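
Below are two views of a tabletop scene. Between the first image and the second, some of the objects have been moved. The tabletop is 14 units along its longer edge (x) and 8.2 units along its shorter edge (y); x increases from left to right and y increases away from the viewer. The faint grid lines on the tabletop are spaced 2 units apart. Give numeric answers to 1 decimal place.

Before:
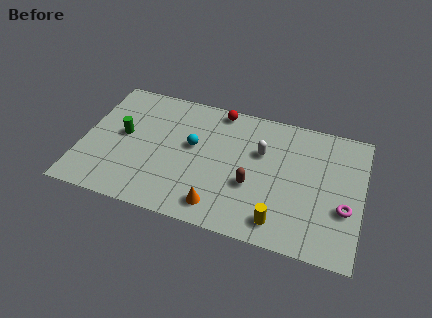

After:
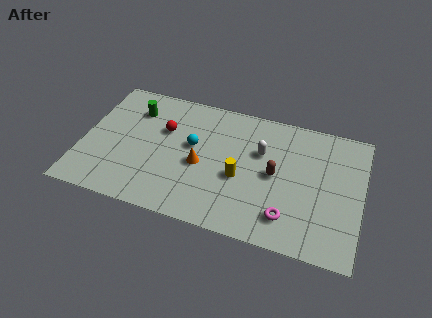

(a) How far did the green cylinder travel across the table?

1.8

From (2.0, 4.4) to (2.4, 6.2), the green cylinder covered √(0.4² + 1.8²) ≈ 1.8 units.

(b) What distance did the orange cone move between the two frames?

2.5

The orange cone was near (7.1, 1.3) before and (6.0, 3.6) after, so it travelled √(1.1² + 2.3²) ≈ 2.5 units.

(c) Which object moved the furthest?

the red sphere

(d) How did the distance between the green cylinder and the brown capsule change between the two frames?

+0.9

Before: roughly 6.7 units apart; after: 7.6. That's 0.9 units further apart.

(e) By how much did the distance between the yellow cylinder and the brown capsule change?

-0.5

Before: roughly 2.3 units apart; after: 1.8. That's 0.5 units closer together.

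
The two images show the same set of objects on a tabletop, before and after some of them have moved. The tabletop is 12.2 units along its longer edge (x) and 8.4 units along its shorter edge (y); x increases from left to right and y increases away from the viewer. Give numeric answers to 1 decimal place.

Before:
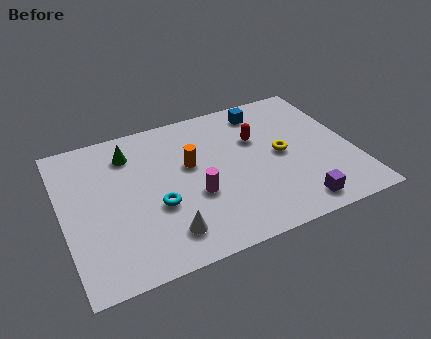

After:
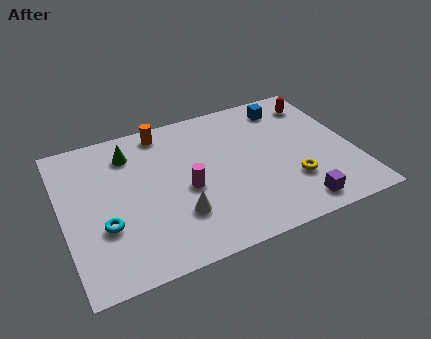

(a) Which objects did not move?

the purple cube and the green cone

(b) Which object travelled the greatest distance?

the red capsule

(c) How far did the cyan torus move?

2.2

The cyan torus was near (3.8, 3.2) before and (1.6, 2.9) after, so it travelled √(2.2² + 0.3²) ≈ 2.2 units.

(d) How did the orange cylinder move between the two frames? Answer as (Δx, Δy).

(-0.9, 2.4)

The orange cylinder was at about (5.4, 5.0) and moved to about (4.5, 7.4).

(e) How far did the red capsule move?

3.1

From (8.3, 5.5) to (11.1, 6.8), the red capsule covered √(2.8² + 1.3²) ≈ 3.1 units.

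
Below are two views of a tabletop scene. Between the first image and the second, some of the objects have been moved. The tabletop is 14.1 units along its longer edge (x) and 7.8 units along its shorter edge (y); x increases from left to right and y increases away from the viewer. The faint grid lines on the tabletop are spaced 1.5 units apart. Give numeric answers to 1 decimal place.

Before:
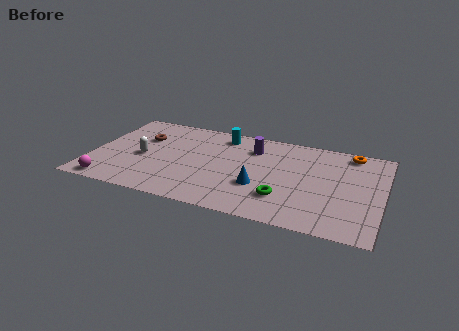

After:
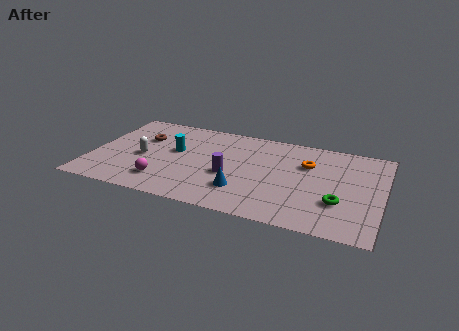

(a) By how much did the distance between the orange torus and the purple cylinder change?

-0.6

The distance was about 4.8 in the first image and 4.2 in the second, so they moved 0.6 units closer together.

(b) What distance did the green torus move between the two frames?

2.6

The green torus moved from about (9.5, 2.1) to (12.1, 2.5), a distance of √(2.6² + 0.4²) ≈ 2.6.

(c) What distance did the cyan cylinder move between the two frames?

3.0

The cyan cylinder moved from about (6.1, 6.6) to (4.0, 4.5), a distance of √(2.1² + 2.1²) ≈ 3.0.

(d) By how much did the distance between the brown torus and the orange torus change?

-2.1

They were about 10.2 units apart before and 8.1 after — 2.1 units closer together.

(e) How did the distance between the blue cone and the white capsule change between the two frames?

-0.7

They were about 5.9 units apart before and 5.2 after — 0.7 units closer together.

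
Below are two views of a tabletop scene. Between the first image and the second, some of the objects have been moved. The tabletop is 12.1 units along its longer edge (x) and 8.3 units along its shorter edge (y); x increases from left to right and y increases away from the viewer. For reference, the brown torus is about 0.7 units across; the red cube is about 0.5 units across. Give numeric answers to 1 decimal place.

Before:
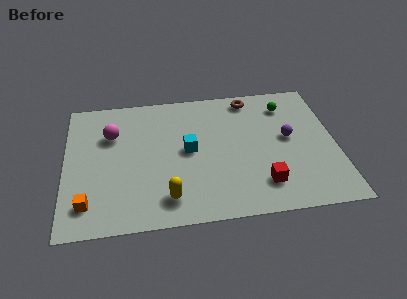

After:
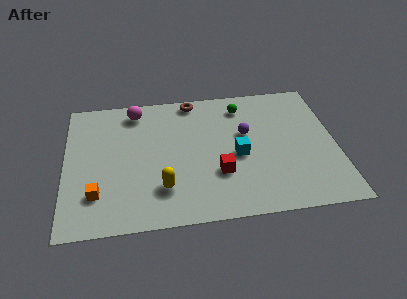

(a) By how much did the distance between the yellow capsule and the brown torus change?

-1.4

Before: roughly 7.0 units apart; after: 5.6. That's 1.4 units closer together.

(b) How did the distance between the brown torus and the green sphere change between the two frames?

+0.6

They were about 1.7 units apart before and 2.3 after — 0.6 units further apart.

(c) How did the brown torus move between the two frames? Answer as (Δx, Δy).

(-2.6, 0.2)

The brown torus started near (8.4, 7.3) and ended near (5.8, 7.5).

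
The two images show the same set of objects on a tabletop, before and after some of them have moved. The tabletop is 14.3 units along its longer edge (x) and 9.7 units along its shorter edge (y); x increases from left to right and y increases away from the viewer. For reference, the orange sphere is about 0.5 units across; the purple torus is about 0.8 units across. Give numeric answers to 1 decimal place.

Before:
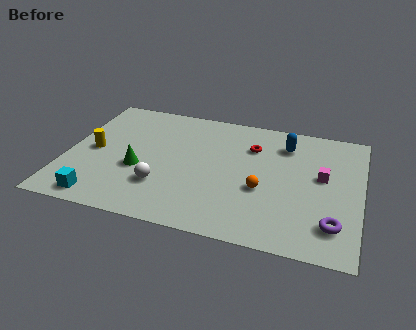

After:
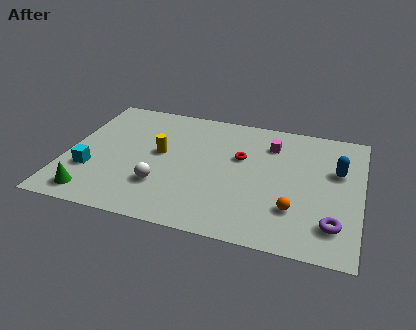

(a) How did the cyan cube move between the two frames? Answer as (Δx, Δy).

(-0.7, 2.0)

The cyan cube started near (2.0, 1.1) and ended near (1.3, 3.1).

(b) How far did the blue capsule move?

3.0

The blue capsule moved from about (10.5, 7.6) to (13.1, 6.1), a distance of √(2.6² + 1.5²) ≈ 3.0.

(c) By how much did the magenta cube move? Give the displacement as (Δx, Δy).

(-2.6, 1.9)

From the two frames, the magenta cube sits at roughly (12.4, 5.5) before and (9.8, 7.4) after.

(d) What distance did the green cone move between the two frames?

3.2

From (3.6, 3.8) to (1.6, 1.3), the green cone covered √(2.0² + 2.5²) ≈ 3.2 units.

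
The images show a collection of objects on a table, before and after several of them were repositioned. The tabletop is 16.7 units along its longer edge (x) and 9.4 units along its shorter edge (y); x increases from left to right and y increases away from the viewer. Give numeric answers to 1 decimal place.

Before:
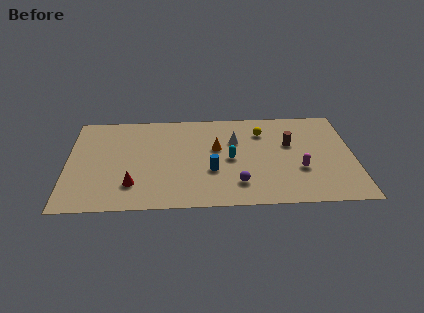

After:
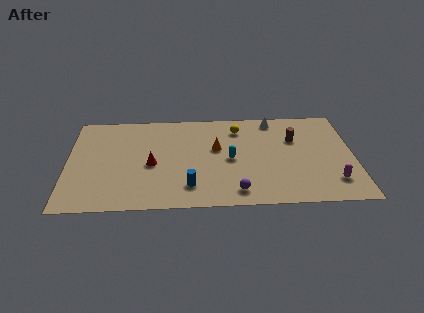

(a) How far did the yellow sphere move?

1.5

The yellow sphere moved from about (11.4, 7.1) to (10.0, 7.5), a distance of √(1.4² + 0.4²) ≈ 1.5.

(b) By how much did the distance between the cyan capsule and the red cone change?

-1.5

The distance was about 6.1 in the first image and 4.6 in the second, so they moved 1.5 units closer together.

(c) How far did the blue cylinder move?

1.9

The blue cylinder was near (8.4, 3.4) before and (7.1, 2.0) after, so it travelled √(1.3² + 1.4²) ≈ 1.9 units.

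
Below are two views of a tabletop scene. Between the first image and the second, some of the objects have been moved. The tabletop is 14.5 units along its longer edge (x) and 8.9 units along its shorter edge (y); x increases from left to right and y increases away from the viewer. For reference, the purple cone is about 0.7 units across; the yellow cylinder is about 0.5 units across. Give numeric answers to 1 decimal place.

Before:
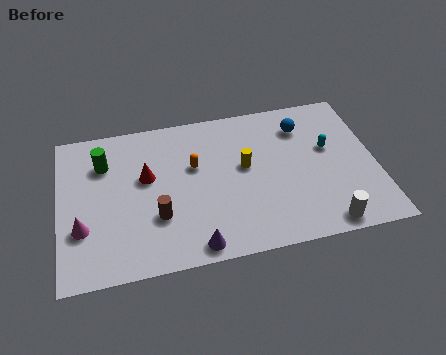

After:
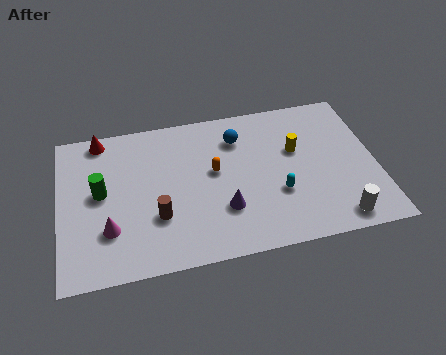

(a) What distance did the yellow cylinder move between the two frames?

2.5

The yellow cylinder moved from about (8.5, 5.0) to (10.9, 5.5), a distance of √(2.4² + 0.5²) ≈ 2.5.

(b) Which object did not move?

the brown cylinder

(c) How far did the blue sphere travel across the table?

3.0

The blue sphere was near (11.3, 6.9) before and (8.3, 6.8) after, so it travelled √(3.0² + 0.1²) ≈ 3.0 units.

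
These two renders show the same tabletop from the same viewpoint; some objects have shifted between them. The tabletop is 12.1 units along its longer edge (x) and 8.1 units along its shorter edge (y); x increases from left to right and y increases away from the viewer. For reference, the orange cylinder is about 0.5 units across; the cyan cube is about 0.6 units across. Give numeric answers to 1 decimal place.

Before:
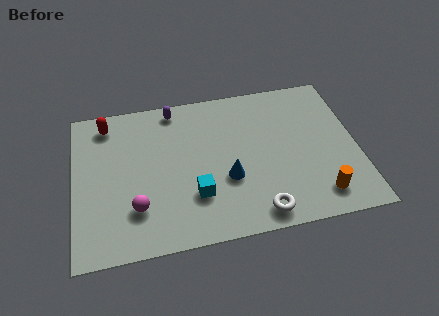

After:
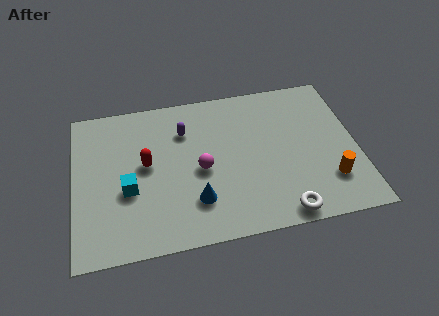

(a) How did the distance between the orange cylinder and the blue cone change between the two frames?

+1.6

They were about 4.1 units apart before and 5.7 after — 1.6 units further apart.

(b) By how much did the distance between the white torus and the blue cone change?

+1.5

Before: roughly 2.3 units apart; after: 3.8. That's 1.5 units further apart.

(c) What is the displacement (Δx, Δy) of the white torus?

(1.0, -0.2)

The white torus started near (7.7, 1.0) and ended near (8.7, 0.8).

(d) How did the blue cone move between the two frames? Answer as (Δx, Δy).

(-1.4, -0.9)

The blue cone started near (6.5, 3.0) and ended near (5.1, 2.1).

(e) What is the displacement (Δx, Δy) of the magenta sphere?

(2.8, 1.5)

The magenta sphere started near (2.6, 2.2) and ended near (5.4, 3.7).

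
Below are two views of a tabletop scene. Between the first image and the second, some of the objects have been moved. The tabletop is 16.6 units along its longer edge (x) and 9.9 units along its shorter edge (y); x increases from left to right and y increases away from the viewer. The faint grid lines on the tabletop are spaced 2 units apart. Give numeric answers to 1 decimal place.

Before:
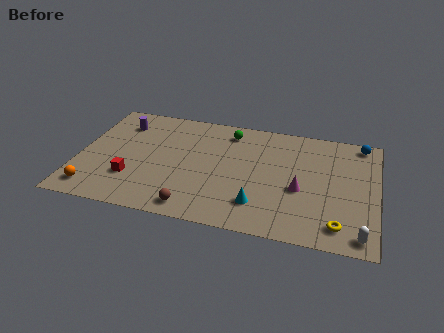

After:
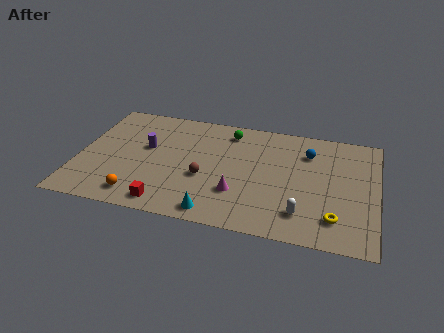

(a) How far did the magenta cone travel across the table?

3.6

The magenta cone was near (12.4, 4.1) before and (9.0, 3.0) after, so it travelled √(3.4² + 1.1²) ≈ 3.6 units.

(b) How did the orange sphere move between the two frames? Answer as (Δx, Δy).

(2.5, 0.0)

The orange sphere started near (1.1, 1.5) and ended near (3.6, 1.5).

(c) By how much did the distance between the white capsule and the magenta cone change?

-0.8

The distance was about 4.5 in the first image and 3.7 in the second, so they moved 0.8 units closer together.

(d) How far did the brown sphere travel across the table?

2.7

The brown sphere was near (6.7, 1.2) before and (7.1, 3.9) after, so it travelled √(0.4² + 2.7²) ≈ 2.7 units.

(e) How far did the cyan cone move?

2.6

The cyan cone moved from about (10.2, 2.3) to (7.9, 1.1), a distance of √(2.3² + 1.2²) ≈ 2.6.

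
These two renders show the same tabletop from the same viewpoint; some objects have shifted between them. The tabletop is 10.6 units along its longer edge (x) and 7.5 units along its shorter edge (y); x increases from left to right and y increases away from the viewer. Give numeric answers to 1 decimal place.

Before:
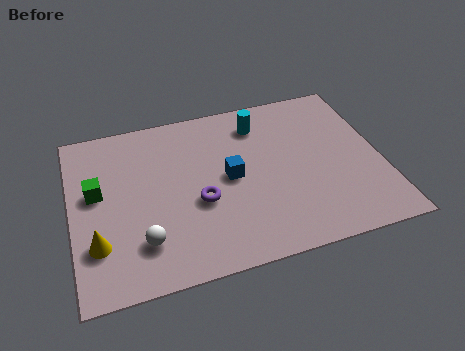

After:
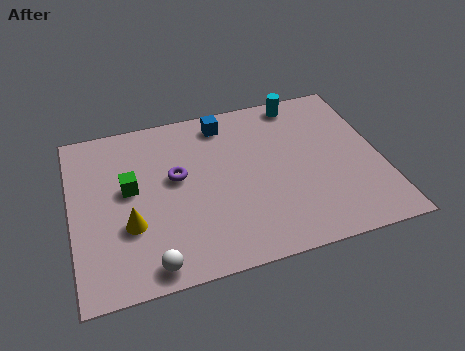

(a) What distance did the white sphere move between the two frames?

1.0

The white sphere moved from about (2.3, 1.8) to (2.5, 0.8), a distance of √(0.2² + 1.0²) ≈ 1.0.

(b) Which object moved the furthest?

the blue cube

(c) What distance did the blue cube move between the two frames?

2.6

The blue cube was near (5.4, 3.8) before and (5.4, 6.4) after, so it travelled √(0.0² + 2.6²) ≈ 2.6 units.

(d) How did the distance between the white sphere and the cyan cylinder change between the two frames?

+2.1

The distance was about 6.0 in the first image and 8.1 in the second, so they moved 2.1 units further apart.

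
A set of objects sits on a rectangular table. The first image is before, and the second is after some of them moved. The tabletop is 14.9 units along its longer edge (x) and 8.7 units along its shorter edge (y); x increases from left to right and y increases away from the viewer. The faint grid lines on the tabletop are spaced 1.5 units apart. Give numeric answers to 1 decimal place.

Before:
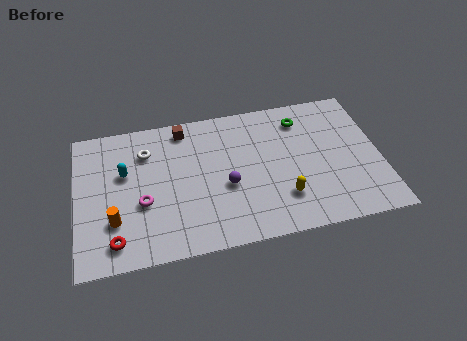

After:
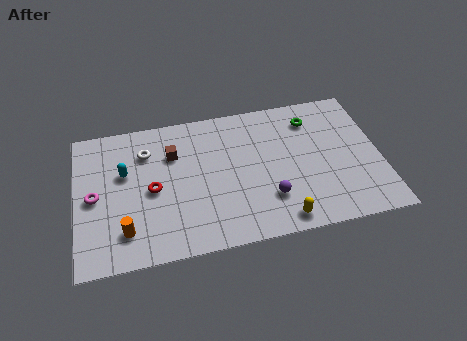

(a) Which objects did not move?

the cyan capsule and the white torus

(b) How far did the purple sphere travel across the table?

2.3

The purple sphere was near (7.3, 3.6) before and (9.3, 2.4) after, so it travelled √(2.0² + 1.2²) ≈ 2.3 units.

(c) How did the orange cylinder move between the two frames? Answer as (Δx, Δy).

(0.5, -0.7)

The orange cylinder started near (1.8, 2.6) and ended near (2.3, 1.9).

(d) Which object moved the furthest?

the red torus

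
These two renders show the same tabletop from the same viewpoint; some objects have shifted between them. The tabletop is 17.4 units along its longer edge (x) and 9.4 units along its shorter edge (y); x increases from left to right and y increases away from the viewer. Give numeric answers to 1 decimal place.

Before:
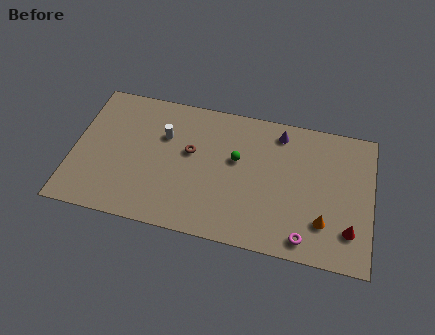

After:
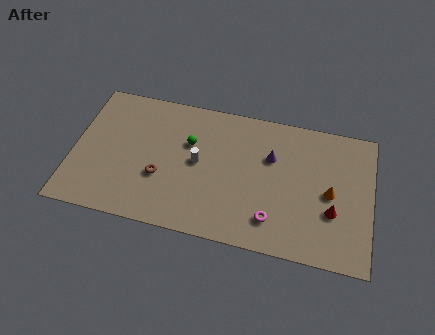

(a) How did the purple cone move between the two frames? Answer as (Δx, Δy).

(-0.4, -1.8)

The purple cone was at about (11.9, 8.0) and moved to about (11.5, 6.2).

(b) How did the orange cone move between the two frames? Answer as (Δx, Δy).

(0.3, 2.0)

The orange cone started near (14.7, 2.5) and ended near (15.0, 4.5).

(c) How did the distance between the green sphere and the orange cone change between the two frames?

+2.4

The distance was about 6.1 in the first image and 8.5 in the second, so they moved 2.4 units further apart.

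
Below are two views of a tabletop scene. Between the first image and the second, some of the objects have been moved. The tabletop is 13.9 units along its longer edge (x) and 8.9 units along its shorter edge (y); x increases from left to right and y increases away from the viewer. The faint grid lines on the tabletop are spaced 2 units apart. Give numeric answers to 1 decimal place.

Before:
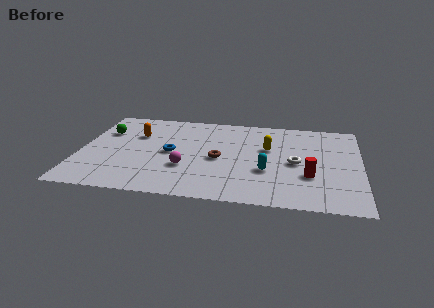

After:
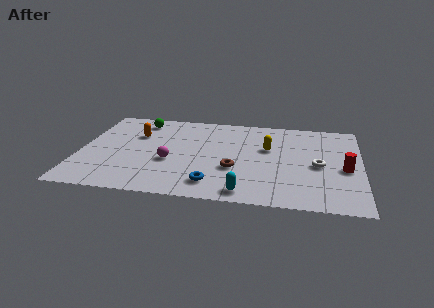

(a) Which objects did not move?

the yellow capsule and the orange capsule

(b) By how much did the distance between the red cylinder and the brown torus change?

+0.8

The distance was about 4.6 in the first image and 5.4 in the second, so they moved 0.8 units further apart.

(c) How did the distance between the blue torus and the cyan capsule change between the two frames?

-3.2

The distance was about 4.9 in the first image and 1.7 in the second, so they moved 3.2 units closer together.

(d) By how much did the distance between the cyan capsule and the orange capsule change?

+0.3

The distance was about 7.2 in the first image and 7.5 in the second, so they moved 0.3 units further apart.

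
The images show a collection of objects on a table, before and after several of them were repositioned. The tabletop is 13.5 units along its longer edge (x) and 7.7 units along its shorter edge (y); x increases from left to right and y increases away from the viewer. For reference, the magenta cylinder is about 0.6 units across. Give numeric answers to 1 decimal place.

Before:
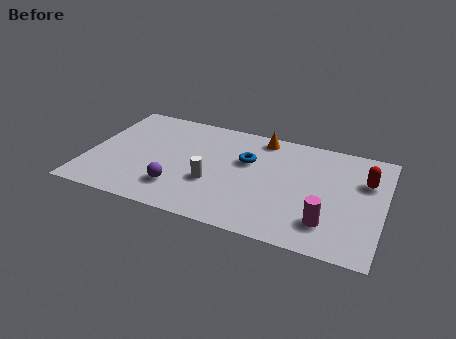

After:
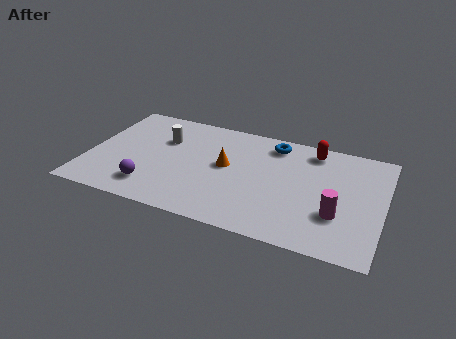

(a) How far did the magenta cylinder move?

0.8

The magenta cylinder was near (11.1, 1.8) before and (11.5, 2.5) after, so it travelled √(0.4² + 0.7²) ≈ 0.8 units.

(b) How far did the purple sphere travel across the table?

1.2

The purple sphere moved from about (4.3, 1.9) to (3.1, 1.6), a distance of √(1.2² + 0.3²) ≈ 1.2.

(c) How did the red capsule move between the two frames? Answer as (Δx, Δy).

(-2.5, 1.4)

From the two frames, the red capsule sits at roughly (12.6, 5.2) before and (10.1, 6.6) after.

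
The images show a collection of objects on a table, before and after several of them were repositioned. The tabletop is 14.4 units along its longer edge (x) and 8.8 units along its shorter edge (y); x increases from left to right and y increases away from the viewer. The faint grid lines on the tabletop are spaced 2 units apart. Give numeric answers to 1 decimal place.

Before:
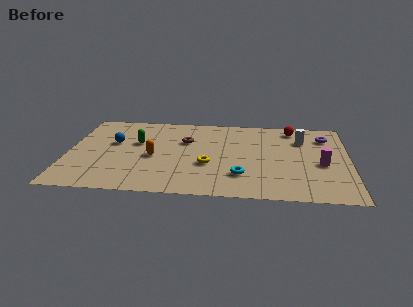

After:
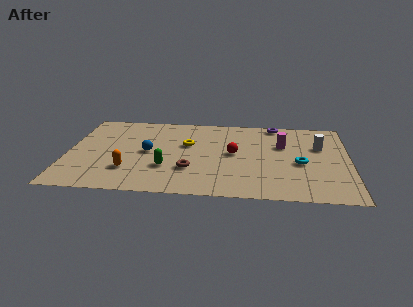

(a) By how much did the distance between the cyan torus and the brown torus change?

+1.2

They were about 4.5 units apart before and 5.7 after — 1.2 units further apart.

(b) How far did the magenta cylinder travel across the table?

2.8

From (13.0, 3.8) to (11.0, 5.7), the magenta cylinder covered √(2.0² + 1.9²) ≈ 2.8 units.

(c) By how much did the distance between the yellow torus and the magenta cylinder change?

-0.9

They were about 5.8 units apart before and 4.9 after — 0.9 units closer together.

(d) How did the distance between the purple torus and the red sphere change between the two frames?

+2.1

The distance was about 1.9 in the first image and 4.0 in the second, so they moved 2.1 units further apart.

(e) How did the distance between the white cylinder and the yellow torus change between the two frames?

+1.1

Before: roughly 5.7 units apart; after: 6.8. That's 1.1 units further apart.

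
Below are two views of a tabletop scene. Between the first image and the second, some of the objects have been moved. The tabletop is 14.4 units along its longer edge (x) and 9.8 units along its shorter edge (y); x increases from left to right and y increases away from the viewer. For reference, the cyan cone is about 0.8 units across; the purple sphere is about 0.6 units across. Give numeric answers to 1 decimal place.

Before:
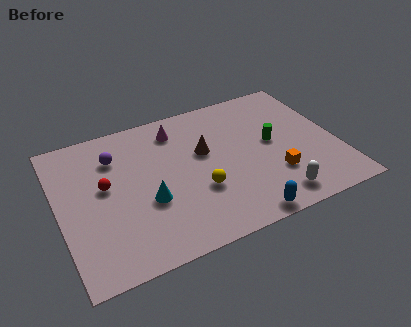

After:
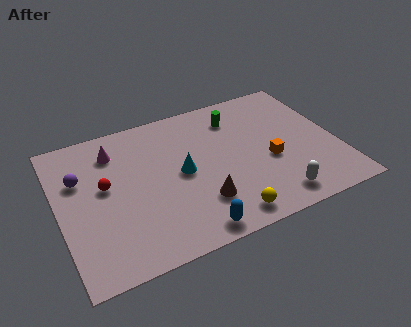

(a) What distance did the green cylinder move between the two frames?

3.0

From (11.1, 5.2) to (9.5, 7.7), the green cylinder covered √(1.6² + 2.5²) ≈ 3.0 units.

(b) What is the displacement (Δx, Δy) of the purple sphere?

(-1.9, -0.8)

From the two frames, the purple sphere sits at roughly (3.1, 7.3) before and (1.2, 6.5) after.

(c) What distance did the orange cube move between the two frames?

1.1

The orange cube was near (10.9, 2.9) before and (10.8, 4.0) after, so it travelled √(0.1² + 1.1²) ≈ 1.1 units.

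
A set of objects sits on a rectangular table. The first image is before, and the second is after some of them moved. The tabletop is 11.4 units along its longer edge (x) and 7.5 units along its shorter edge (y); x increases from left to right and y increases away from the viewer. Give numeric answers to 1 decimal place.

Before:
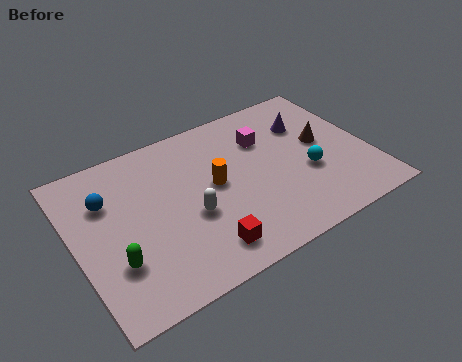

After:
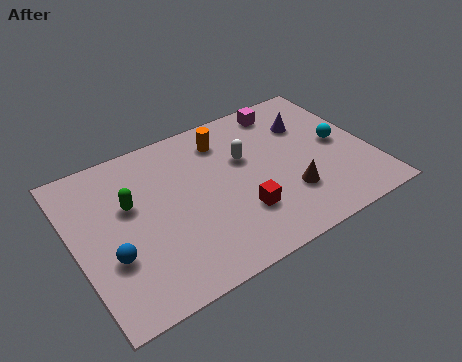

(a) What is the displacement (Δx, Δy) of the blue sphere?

(-0.2, -2.6)

The blue sphere started near (1.4, 5.2) and ended near (1.2, 2.6).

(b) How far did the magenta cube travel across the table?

1.6

From (7.6, 5.3) to (8.6, 6.5), the magenta cube covered √(1.0² + 1.2²) ≈ 1.6 units.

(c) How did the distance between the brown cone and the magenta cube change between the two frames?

+1.9

They were about 2.4 units apart before and 4.3 after — 1.9 units further apart.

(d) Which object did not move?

the purple cone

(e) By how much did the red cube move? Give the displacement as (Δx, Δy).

(1.6, 0.9)

The red cube was at about (4.5, 1.3) and moved to about (6.1, 2.2).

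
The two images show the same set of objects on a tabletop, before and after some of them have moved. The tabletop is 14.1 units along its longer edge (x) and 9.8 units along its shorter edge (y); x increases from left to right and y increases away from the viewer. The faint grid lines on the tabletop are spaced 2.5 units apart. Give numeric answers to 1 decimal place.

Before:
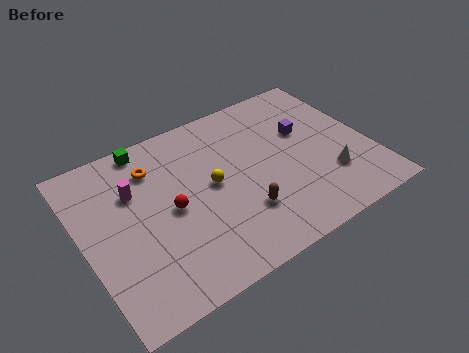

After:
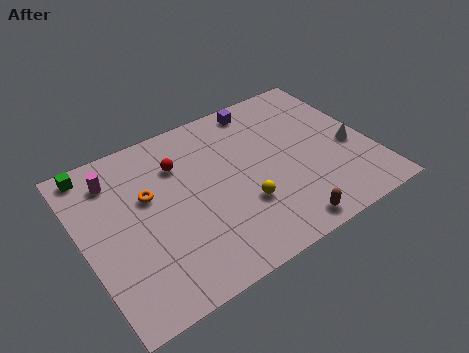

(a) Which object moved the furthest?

the purple cube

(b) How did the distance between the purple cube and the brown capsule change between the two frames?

+2.7

They were about 5.0 units apart before and 7.7 after — 2.7 units further apart.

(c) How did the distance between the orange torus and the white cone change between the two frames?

+0.7

The distance was about 9.3 in the first image and 10.0 in the second, so they moved 0.7 units further apart.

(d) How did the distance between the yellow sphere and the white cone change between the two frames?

-0.3

The distance was about 6.0 in the first image and 5.7 in the second, so they moved 0.3 units closer together.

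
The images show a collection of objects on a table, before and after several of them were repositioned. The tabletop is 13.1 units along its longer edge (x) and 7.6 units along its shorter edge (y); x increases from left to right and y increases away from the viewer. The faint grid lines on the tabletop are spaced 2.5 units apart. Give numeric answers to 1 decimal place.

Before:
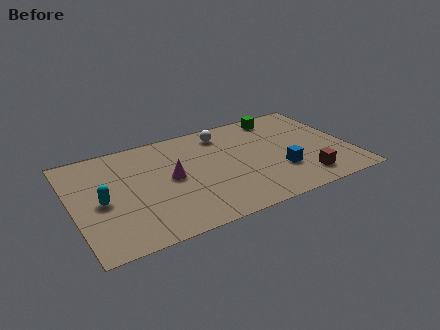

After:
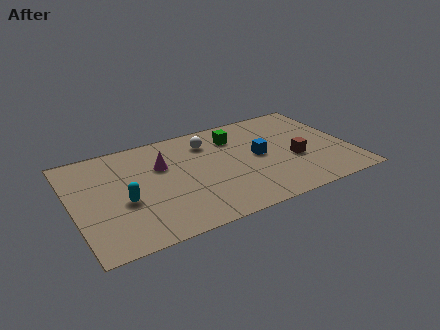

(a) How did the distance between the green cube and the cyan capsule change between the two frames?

-3.2

Before: roughly 9.4 units apart; after: 6.2. That's 3.2 units closer together.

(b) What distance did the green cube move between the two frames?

2.4

From (10.2, 6.6) to (7.9, 5.8), the green cube covered √(2.3² + 0.8²) ≈ 2.4 units.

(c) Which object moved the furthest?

the green cube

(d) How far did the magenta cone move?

1.1

The magenta cone was near (4.6, 3.9) before and (4.3, 5.0) after, so it travelled √(0.3² + 1.1²) ≈ 1.1 units.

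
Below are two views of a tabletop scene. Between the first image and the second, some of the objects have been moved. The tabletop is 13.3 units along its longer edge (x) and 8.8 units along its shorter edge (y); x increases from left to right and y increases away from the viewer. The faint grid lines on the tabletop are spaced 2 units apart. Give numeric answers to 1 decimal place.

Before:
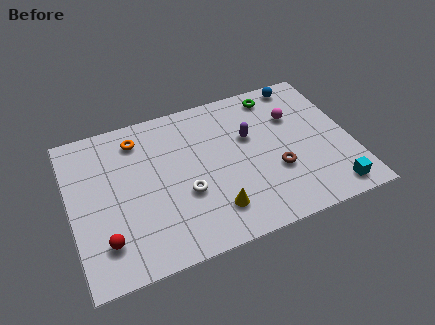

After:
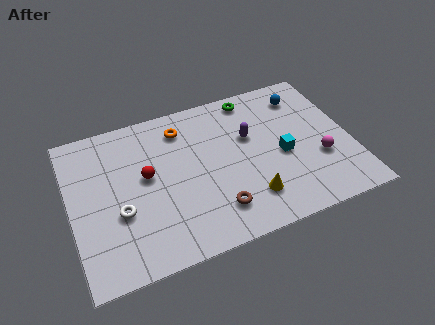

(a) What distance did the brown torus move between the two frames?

3.2

From (9.6, 3.1) to (6.6, 1.9), the brown torus covered √(3.0² + 1.2²) ≈ 3.2 units.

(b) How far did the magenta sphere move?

3.0

The magenta sphere was near (10.8, 6.0) before and (11.7, 3.1) after, so it travelled √(0.9² + 2.9²) ≈ 3.0 units.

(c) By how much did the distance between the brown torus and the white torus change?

+0.3

Before: roughly 4.3 units apart; after: 4.6. That's 0.3 units further apart.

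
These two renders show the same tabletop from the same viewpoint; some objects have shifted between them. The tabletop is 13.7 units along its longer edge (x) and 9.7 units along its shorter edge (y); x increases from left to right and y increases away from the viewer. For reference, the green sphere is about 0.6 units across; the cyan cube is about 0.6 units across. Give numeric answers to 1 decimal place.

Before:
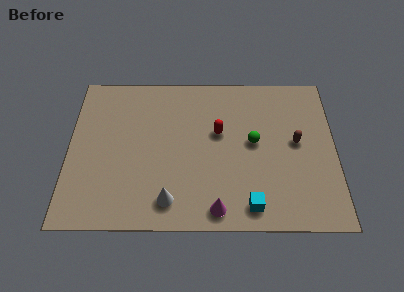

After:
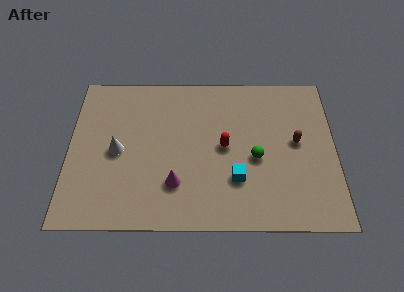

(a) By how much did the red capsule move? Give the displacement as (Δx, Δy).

(0.3, -0.9)

The red capsule was at about (7.7, 5.8) and moved to about (8.0, 4.9).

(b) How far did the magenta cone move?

2.6

The magenta cone moved from about (7.6, 1.1) to (5.5, 2.6), a distance of √(2.1² + 1.5²) ≈ 2.6.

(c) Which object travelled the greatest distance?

the white cone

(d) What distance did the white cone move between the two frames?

4.0

From (5.2, 1.6) to (2.5, 4.6), the white cone covered √(2.7² + 3.0²) ≈ 4.0 units.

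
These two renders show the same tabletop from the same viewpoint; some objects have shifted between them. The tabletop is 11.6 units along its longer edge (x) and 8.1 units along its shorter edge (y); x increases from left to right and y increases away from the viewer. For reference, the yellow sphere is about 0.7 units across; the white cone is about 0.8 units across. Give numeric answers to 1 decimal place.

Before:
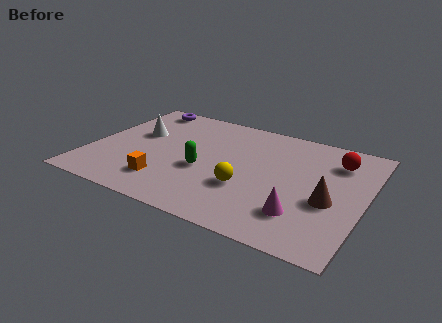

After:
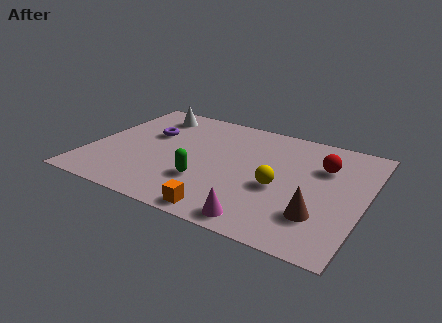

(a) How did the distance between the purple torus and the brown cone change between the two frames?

-1.3

They were about 9.4 units apart before and 8.1 after — 1.3 units closer together.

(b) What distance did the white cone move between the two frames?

1.8

The white cone was near (1.8, 4.9) before and (2.1, 6.7) after, so it travelled √(0.3² + 1.8²) ≈ 1.8 units.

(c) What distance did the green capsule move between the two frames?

0.8

The green capsule moved from about (4.9, 3.3) to (5.1, 2.5), a distance of √(0.2² + 0.8²) ≈ 0.8.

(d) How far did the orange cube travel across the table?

2.9

From (3.5, 1.8) to (6.2, 0.8), the orange cube covered √(2.7² + 1.0²) ≈ 2.9 units.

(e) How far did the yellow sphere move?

1.4

The yellow sphere moved from about (6.8, 2.8) to (8.1, 3.4), a distance of √(1.3² + 0.6²) ≈ 1.4.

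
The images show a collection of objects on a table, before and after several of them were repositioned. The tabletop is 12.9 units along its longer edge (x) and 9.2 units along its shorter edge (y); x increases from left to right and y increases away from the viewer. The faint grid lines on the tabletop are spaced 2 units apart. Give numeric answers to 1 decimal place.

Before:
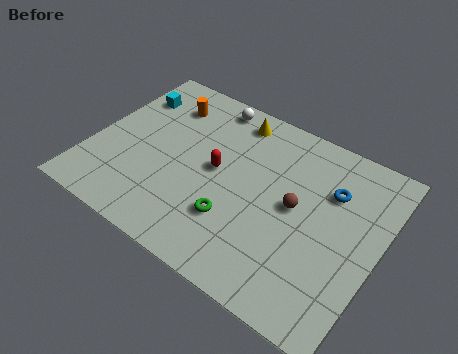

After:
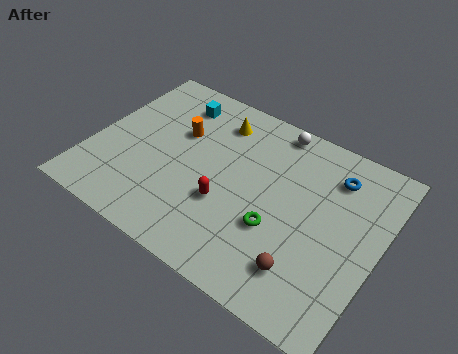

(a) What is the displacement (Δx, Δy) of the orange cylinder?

(0.9, -1.3)

The orange cylinder started near (2.7, 7.2) and ended near (3.6, 5.9).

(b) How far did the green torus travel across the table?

1.9

The green torus moved from about (6.8, 2.7) to (8.6, 3.3), a distance of √(1.8² + 0.6²) ≈ 1.9.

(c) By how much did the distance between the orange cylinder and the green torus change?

-0.5

They were about 6.1 units apart before and 5.6 after — 0.5 units closer together.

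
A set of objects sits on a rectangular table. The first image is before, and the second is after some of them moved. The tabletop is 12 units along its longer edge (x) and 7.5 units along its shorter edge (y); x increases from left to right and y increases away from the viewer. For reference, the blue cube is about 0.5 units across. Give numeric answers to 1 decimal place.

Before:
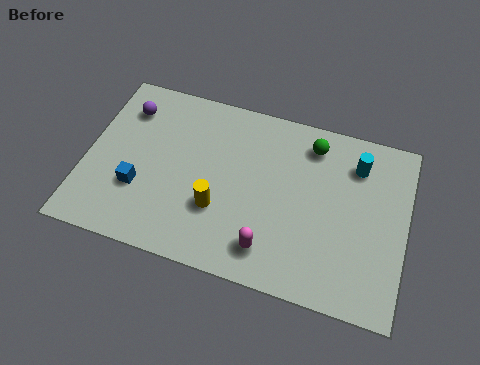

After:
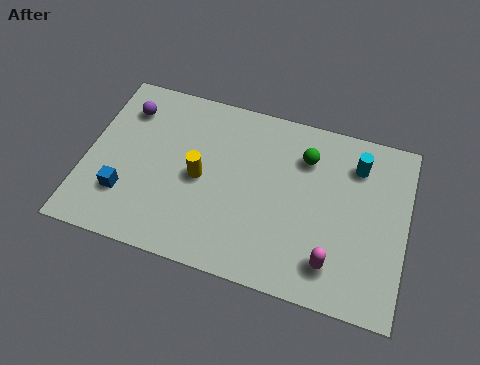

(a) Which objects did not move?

the purple sphere and the cyan cylinder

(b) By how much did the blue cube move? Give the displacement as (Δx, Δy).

(-0.5, -0.4)

The blue cube started near (2.1, 2.5) and ended near (1.6, 2.1).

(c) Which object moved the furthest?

the magenta capsule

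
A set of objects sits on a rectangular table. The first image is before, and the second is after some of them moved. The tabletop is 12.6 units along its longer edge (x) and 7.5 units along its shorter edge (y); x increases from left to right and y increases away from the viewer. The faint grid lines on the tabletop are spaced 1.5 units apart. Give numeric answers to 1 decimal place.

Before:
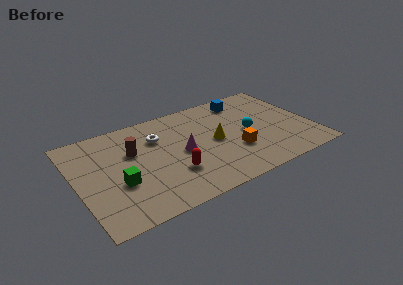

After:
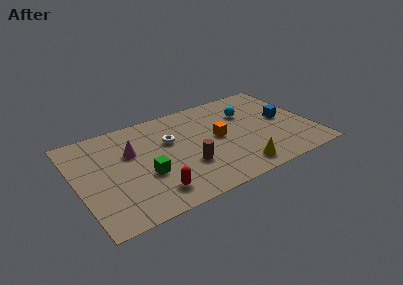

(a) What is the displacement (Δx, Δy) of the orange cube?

(-0.7, 1.4)

From the two frames, the orange cube sits at roughly (8.3, 2.5) before and (7.6, 3.9) after.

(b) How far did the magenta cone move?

2.9

The magenta cone was near (5.6, 3.6) before and (3.0, 4.8) after, so it travelled √(2.6² + 1.2²) ≈ 2.9 units.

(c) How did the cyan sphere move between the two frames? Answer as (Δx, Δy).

(0.2, 1.6)

From the two frames, the cyan sphere sits at roughly (9.2, 3.6) before and (9.4, 5.2) after.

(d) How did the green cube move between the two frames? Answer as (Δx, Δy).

(1.4, 0.0)

The green cube was at about (2.1, 2.8) and moved to about (3.5, 2.8).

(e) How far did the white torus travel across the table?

0.8

The white torus moved from about (4.5, 5.3) to (5.1, 4.8), a distance of √(0.6² + 0.5²) ≈ 0.8.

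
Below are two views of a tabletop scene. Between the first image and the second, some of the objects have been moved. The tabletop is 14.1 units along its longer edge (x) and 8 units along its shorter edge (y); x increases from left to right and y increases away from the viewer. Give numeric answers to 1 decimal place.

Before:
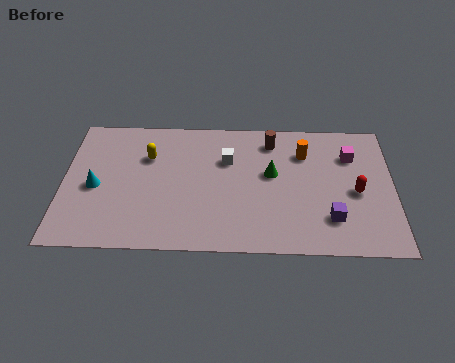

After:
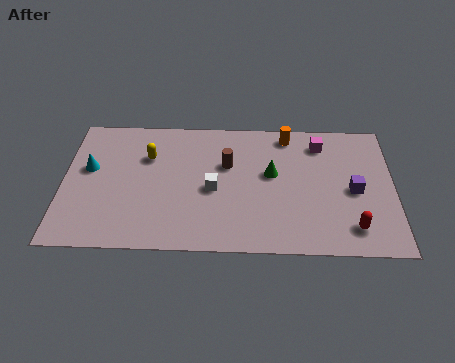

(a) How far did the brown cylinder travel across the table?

2.4

The brown cylinder was near (8.9, 6.6) before and (7.0, 5.1) after, so it travelled √(1.9² + 1.5²) ≈ 2.4 units.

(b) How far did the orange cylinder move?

1.3

The orange cylinder was near (10.3, 5.9) before and (9.6, 7.0) after, so it travelled √(0.7² + 1.1²) ≈ 1.3 units.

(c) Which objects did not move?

the yellow capsule and the green cone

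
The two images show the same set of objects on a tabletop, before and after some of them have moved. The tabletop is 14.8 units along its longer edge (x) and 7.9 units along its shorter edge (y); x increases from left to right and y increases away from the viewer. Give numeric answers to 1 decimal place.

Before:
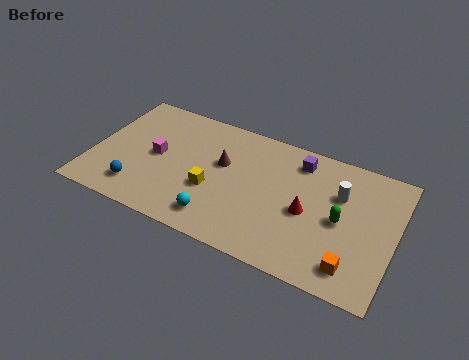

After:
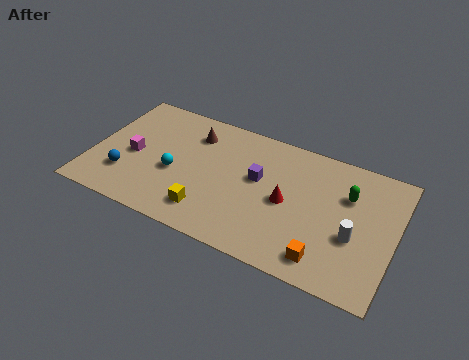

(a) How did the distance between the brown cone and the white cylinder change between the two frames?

+3.0

They were about 5.7 units apart before and 8.7 after — 3.0 units further apart.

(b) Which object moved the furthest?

the cyan sphere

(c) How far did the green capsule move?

1.6

The green capsule was near (12.2, 3.8) before and (12.4, 5.4) after, so it travelled √(0.2² + 1.6²) ≈ 1.6 units.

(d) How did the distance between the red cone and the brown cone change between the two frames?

+0.9

They were about 4.5 units apart before and 5.4 after — 0.9 units further apart.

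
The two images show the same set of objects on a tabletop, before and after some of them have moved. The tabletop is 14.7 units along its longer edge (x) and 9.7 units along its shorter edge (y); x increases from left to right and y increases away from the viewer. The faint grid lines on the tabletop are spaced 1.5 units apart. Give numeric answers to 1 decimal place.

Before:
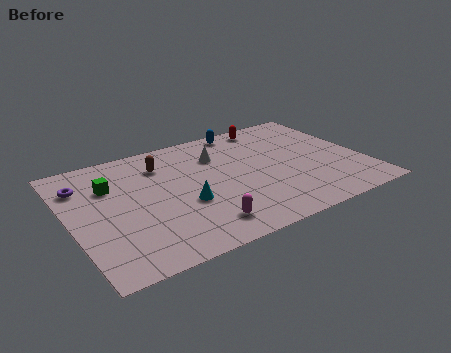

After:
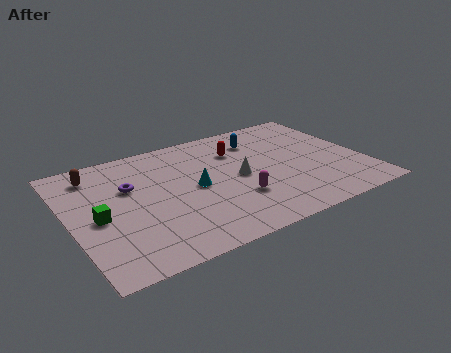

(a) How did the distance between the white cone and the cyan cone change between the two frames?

-1.8

They were about 4.0 units apart before and 2.2 after — 1.8 units closer together.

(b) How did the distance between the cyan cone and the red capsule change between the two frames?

-3.8

The distance was about 7.1 in the first image and 3.3 in the second, so they moved 3.8 units closer together.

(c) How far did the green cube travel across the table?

2.5

The green cube moved from about (2.2, 6.7) to (1.3, 4.4), a distance of √(0.9² + 2.3²) ≈ 2.5.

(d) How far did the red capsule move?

2.6

The red capsule moved from about (10.7, 8.6) to (8.7, 7.0), a distance of √(2.0² + 1.6²) ≈ 2.6.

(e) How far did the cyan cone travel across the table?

1.3

The cyan cone was near (5.5, 3.7) before and (6.2, 4.8) after, so it travelled √(0.7² + 1.1²) ≈ 1.3 units.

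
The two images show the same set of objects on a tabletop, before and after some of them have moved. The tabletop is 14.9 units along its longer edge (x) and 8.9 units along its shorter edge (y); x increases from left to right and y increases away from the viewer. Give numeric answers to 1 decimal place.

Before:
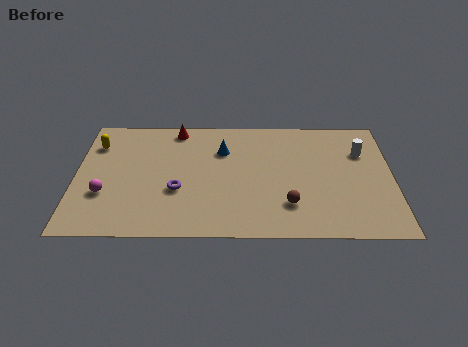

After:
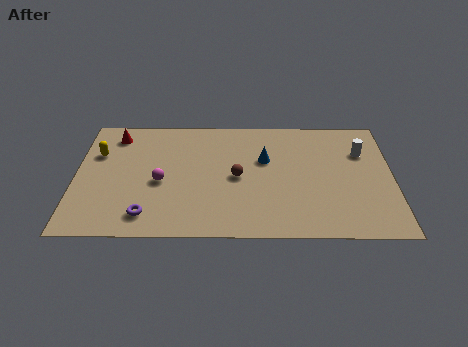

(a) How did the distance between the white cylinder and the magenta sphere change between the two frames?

-2.7

They were about 12.5 units apart before and 9.8 after — 2.7 units closer together.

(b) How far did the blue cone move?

2.1

The blue cone was near (6.9, 6.3) before and (8.9, 5.6) after, so it travelled √(2.0² + 0.7²) ≈ 2.1 units.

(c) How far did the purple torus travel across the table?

2.3

The purple torus was near (4.8, 3.3) before and (3.4, 1.5) after, so it travelled √(1.4² + 1.8²) ≈ 2.3 units.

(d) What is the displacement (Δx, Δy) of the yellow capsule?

(0.1, -0.7)

The yellow capsule started near (0.9, 6.7) and ended near (1.0, 6.0).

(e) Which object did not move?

the white cylinder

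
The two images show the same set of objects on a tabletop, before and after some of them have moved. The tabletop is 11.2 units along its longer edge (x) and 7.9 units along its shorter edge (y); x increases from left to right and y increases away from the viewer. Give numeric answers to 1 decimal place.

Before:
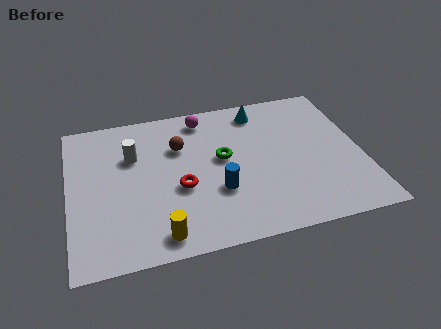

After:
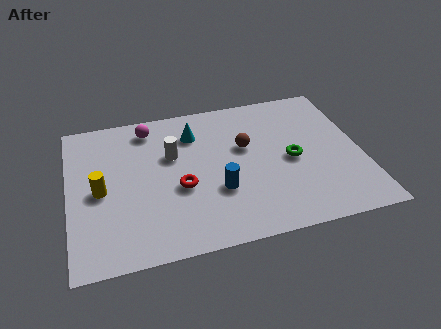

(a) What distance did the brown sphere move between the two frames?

2.6

From (4.3, 5.4) to (6.8, 4.8), the brown sphere covered √(2.5² + 0.6²) ≈ 2.6 units.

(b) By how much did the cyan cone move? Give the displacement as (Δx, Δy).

(-2.6, -0.7)

From the two frames, the cyan cone sits at roughly (7.5, 6.7) before and (4.9, 6.0) after.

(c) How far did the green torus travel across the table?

2.7

The green torus was near (5.9, 4.4) before and (8.5, 3.7) after, so it travelled √(2.6² + 0.7²) ≈ 2.7 units.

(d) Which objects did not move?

the blue cylinder and the red torus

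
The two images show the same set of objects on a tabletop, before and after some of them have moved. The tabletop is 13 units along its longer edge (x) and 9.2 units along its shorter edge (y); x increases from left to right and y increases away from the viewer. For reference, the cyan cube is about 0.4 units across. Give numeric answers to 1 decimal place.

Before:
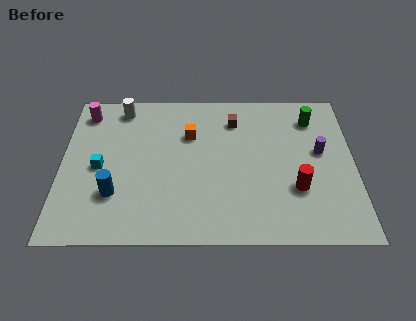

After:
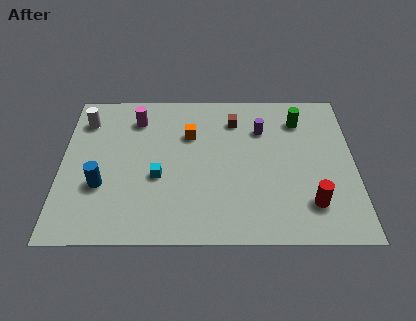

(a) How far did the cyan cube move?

2.7

From (1.7, 4.3) to (4.3, 3.7), the cyan cube covered √(2.6² + 0.6²) ≈ 2.7 units.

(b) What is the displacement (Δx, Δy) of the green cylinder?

(-0.6, -0.1)

The green cylinder was at about (11.2, 7.3) and moved to about (10.6, 7.2).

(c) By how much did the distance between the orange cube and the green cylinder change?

-0.6

The distance was about 5.6 in the first image and 5.0 in the second, so they moved 0.6 units closer together.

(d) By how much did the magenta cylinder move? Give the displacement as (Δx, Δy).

(2.3, -0.4)

From the two frames, the magenta cylinder sits at roughly (1.0, 7.7) before and (3.3, 7.3) after.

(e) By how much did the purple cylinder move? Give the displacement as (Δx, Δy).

(-2.6, 1.4)

From the two frames, the purple cylinder sits at roughly (11.5, 5.2) before and (8.9, 6.6) after.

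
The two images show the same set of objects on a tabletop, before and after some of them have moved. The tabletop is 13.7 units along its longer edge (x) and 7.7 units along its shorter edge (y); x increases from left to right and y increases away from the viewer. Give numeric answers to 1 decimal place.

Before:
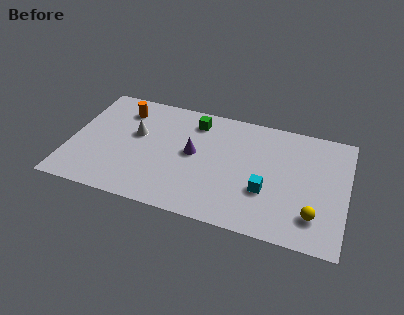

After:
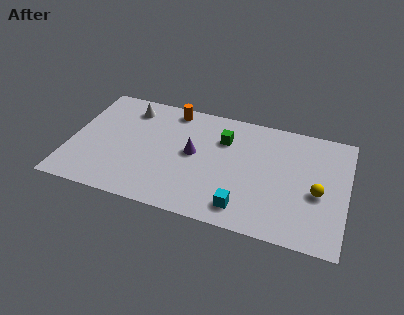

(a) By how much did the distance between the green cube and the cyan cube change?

-0.8

The distance was about 5.2 in the first image and 4.4 in the second, so they moved 0.8 units closer together.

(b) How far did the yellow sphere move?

1.5

From (12.2, 1.8) to (12.3, 3.3), the yellow sphere covered √(0.1² + 1.5²) ≈ 1.5 units.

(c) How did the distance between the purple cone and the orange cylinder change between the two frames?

-1.2

They were about 4.2 units apart before and 3.0 after — 1.2 units closer together.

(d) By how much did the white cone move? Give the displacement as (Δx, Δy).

(-0.5, 1.7)

The white cone was at about (3.2, 4.6) and moved to about (2.7, 6.3).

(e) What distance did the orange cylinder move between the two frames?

2.5

The orange cylinder moved from about (2.4, 6.1) to (4.8, 6.8), a distance of √(2.4² + 0.7²) ≈ 2.5.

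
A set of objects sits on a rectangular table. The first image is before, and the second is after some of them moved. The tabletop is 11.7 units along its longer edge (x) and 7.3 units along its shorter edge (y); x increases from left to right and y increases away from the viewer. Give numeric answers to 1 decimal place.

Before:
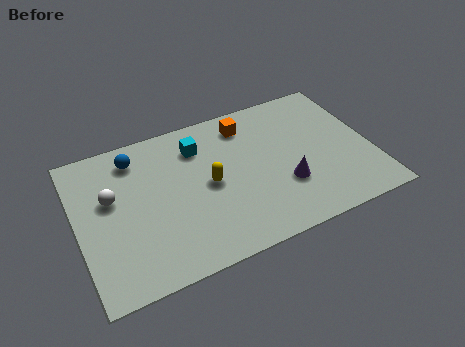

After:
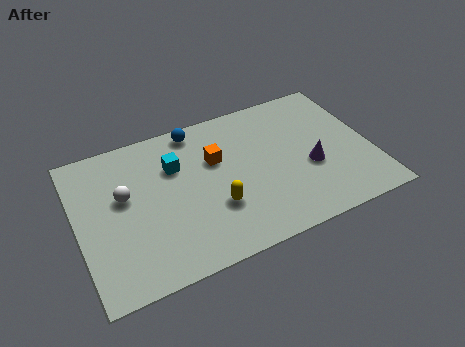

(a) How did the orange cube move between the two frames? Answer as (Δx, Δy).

(-1.4, -1.3)

The orange cube was at about (7.0, 6.0) and moved to about (5.6, 4.7).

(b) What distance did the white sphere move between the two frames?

0.5

The white sphere moved from about (1.4, 4.4) to (1.9, 4.3), a distance of √(0.5² + 0.1²) ≈ 0.5.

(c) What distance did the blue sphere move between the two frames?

2.5

From (2.5, 6.0) to (5.0, 6.5), the blue sphere covered √(2.5² + 0.5²) ≈ 2.5 units.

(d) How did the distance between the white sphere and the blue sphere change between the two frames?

+1.9

Before: roughly 1.9 units apart; after: 3.8. That's 1.9 units further apart.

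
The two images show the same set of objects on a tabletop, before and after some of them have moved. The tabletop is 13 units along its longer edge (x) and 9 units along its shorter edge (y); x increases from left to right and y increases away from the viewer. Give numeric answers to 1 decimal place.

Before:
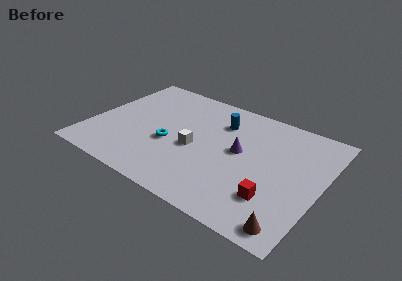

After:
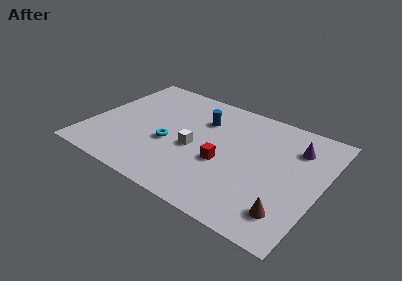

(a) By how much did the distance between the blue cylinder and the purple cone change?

+3.0

The distance was about 2.3 in the first image and 5.3 in the second, so they moved 3.0 units further apart.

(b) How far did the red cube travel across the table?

3.2

From (10.7, 2.4) to (7.7, 3.6), the red cube covered √(3.0² + 1.2²) ≈ 3.2 units.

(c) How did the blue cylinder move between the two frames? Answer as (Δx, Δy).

(-1.0, -0.3)

From the two frames, the blue cylinder sits at roughly (7.0, 6.7) before and (6.0, 6.4) after.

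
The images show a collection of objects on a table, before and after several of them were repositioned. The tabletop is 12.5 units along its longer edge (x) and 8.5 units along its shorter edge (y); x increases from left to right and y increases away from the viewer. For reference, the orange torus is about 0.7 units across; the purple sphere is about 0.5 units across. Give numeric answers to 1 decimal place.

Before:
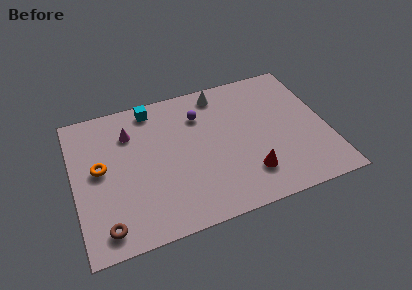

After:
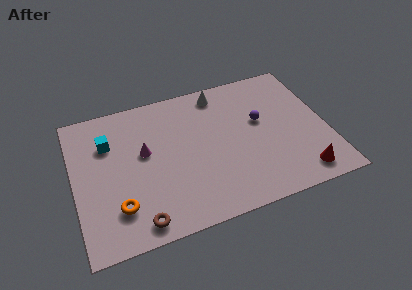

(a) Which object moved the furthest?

the purple sphere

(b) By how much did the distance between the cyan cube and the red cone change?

+3.3

Before: roughly 7.0 units apart; after: 10.3. That's 3.3 units further apart.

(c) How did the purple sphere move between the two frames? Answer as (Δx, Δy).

(2.9, -1.3)

From the two frames, the purple sphere sits at roughly (6.4, 6.3) before and (9.3, 5.0) after.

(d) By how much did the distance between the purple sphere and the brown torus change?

+0.3

Before: roughly 7.2 units apart; after: 7.5. That's 0.3 units further apart.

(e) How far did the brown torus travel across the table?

1.6

The brown torus moved from about (1.3, 1.2) to (2.9, 1.0), a distance of √(1.6² + 0.2²) ≈ 1.6.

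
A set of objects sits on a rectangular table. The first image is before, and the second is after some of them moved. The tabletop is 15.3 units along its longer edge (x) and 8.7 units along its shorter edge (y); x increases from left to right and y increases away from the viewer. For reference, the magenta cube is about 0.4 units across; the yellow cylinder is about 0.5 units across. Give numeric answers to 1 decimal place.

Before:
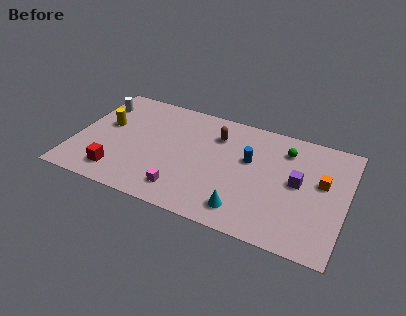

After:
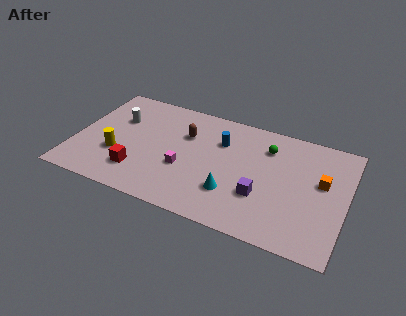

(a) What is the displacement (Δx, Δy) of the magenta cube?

(-0.1, 1.7)

The magenta cube started near (6.4, 1.6) and ended near (6.3, 3.3).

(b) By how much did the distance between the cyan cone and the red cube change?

-1.9

The distance was about 7.2 in the first image and 5.3 in the second, so they moved 1.9 units closer together.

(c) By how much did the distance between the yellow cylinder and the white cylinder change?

+1.1

Before: roughly 1.7 units apart; after: 2.8. That's 1.1 units further apart.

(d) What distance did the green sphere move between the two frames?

1.0

The green sphere moved from about (11.7, 6.8) to (10.7, 6.6), a distance of √(1.0² + 0.2²) ≈ 1.0.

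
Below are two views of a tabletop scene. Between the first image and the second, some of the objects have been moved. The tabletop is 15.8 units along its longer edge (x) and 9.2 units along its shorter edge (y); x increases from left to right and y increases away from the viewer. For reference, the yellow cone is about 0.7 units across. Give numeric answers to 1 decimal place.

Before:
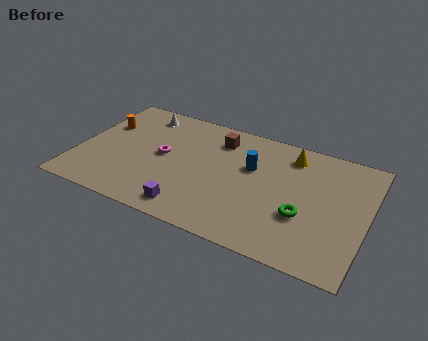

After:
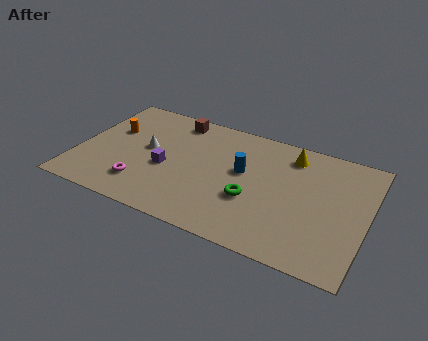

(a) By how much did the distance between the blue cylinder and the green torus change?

-2.0

They were about 4.0 units apart before and 2.0 after — 2.0 units closer together.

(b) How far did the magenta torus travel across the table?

2.8

From (4.6, 4.8) to (3.8, 2.1), the magenta torus covered √(0.8² + 2.7²) ≈ 2.8 units.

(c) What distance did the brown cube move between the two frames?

2.6

From (7.4, 7.3) to (4.9, 8.0), the brown cube covered √(2.5² + 0.7²) ≈ 2.6 units.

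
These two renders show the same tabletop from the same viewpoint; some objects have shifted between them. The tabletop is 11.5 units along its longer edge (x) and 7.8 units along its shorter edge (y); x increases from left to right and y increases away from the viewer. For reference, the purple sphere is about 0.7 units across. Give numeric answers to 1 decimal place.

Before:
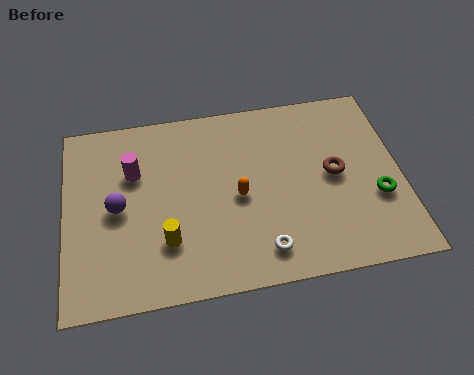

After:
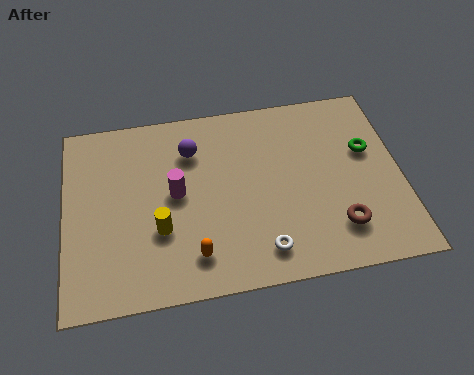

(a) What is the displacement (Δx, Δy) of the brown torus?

(0.0, -2.2)

The brown torus started near (9.2, 4.0) and ended near (9.2, 1.8).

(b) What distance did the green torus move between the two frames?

2.0

From (10.6, 2.8) to (10.4, 4.8), the green torus covered √(0.2² + 2.0²) ≈ 2.0 units.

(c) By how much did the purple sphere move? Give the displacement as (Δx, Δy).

(2.6, 2.0)

From the two frames, the purple sphere sits at roughly (1.8, 3.8) before and (4.4, 5.8) after.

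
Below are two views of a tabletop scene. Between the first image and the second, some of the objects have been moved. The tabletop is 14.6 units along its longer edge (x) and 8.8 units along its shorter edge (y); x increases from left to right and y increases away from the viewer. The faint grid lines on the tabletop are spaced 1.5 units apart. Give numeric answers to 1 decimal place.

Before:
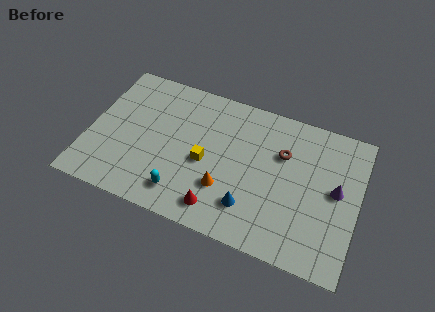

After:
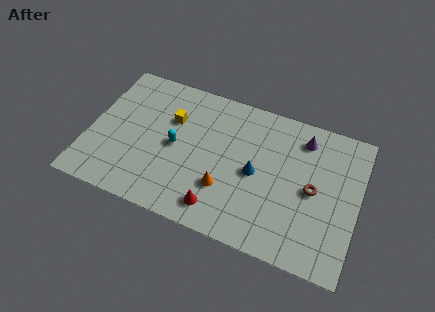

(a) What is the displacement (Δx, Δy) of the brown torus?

(1.8, -1.6)

The brown torus was at about (10.4, 5.9) and moved to about (12.2, 4.3).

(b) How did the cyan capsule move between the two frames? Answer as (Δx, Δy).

(-0.7, 2.7)

The cyan capsule was at about (5.4, 1.6) and moved to about (4.7, 4.3).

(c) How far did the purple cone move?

3.2

The purple cone moved from about (13.4, 4.7) to (11.4, 7.2), a distance of √(2.0² + 2.5²) ≈ 3.2.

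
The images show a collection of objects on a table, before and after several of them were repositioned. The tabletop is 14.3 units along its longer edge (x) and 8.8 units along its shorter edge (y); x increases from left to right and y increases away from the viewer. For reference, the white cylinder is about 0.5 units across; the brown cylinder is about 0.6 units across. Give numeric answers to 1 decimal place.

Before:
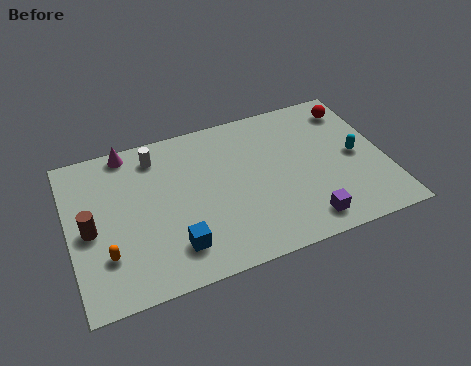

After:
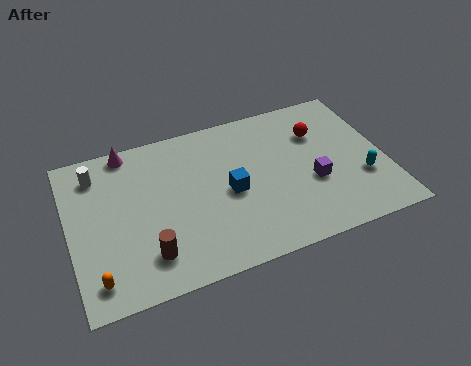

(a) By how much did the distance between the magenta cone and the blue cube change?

-0.5

The distance was about 6.3 in the first image and 5.8 in the second, so they moved 0.5 units closer together.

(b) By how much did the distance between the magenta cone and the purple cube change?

-0.8

The distance was about 10.0 in the first image and 9.2 in the second, so they moved 0.8 units closer together.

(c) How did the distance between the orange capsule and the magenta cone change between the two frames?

+1.2

They were about 5.7 units apart before and 6.9 after — 1.2 units further apart.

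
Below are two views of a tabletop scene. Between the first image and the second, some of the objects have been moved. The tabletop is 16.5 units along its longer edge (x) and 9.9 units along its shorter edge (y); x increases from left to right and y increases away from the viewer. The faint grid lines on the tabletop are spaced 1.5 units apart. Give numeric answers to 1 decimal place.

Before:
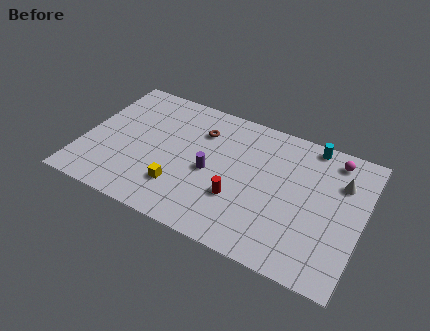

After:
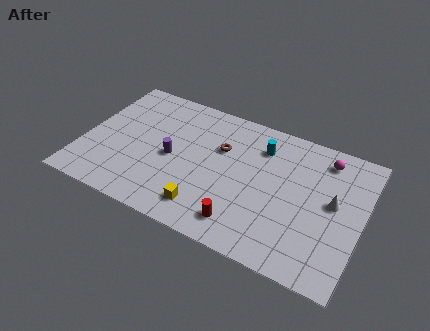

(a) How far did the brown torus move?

1.5

From (6.7, 7.3) to (8.0, 6.5), the brown torus covered √(1.3² + 0.8²) ≈ 1.5 units.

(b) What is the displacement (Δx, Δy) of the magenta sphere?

(-0.5, -0.2)

The magenta sphere was at about (14.5, 8.5) and moved to about (14.0, 8.3).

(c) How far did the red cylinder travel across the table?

1.7

The red cylinder was near (9.4, 3.3) before and (9.9, 1.7) after, so it travelled √(0.5² + 1.6²) ≈ 1.7 units.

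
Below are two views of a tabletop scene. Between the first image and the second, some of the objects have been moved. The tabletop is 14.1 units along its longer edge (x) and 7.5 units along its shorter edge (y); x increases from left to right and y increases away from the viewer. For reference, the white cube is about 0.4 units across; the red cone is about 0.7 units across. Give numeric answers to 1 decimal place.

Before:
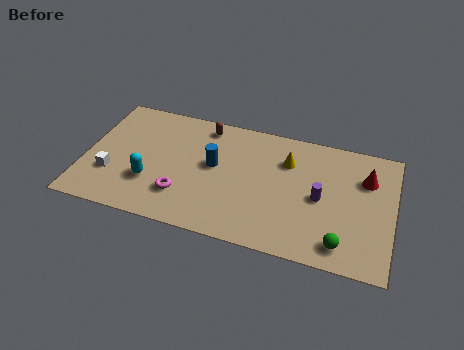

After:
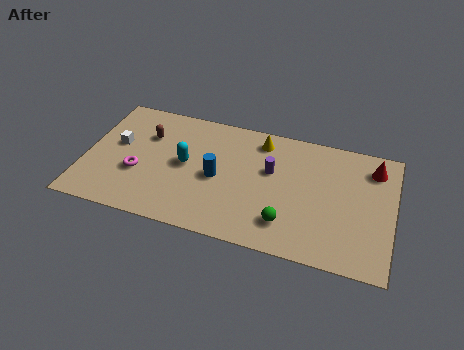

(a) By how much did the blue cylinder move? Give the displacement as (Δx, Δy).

(0.2, -0.7)

The blue cylinder was at about (5.9, 4.2) and moved to about (6.1, 3.5).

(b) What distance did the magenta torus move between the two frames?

2.2

The magenta torus was near (4.6, 2.0) before and (2.5, 2.8) after, so it travelled √(2.1² + 0.8²) ≈ 2.2 units.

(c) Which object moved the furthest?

the brown capsule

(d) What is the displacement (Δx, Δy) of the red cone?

(0.3, 0.7)

The red cone was at about (12.8, 5.3) and moved to about (13.1, 6.0).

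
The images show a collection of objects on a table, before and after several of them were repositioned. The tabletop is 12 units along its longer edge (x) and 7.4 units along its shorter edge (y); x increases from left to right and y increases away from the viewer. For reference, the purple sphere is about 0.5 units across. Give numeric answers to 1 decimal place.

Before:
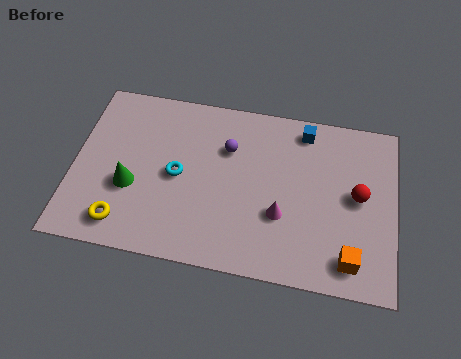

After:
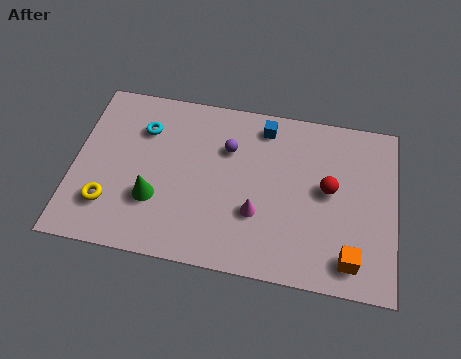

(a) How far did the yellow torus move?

0.9

From (2.0, 1.2) to (1.4, 1.9), the yellow torus covered √(0.6² + 0.7²) ≈ 0.9 units.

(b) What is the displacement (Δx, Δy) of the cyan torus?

(-1.4, 1.8)

The cyan torus started near (3.9, 3.6) and ended near (2.5, 5.4).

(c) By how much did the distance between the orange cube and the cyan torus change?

+2.0

Before: roughly 6.9 units apart; after: 8.9. That's 2.0 units further apart.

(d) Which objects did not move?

the purple sphere and the orange cube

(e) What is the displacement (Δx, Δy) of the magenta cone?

(-0.9, -0.1)

From the two frames, the magenta cone sits at roughly (7.8, 2.6) before and (6.9, 2.5) after.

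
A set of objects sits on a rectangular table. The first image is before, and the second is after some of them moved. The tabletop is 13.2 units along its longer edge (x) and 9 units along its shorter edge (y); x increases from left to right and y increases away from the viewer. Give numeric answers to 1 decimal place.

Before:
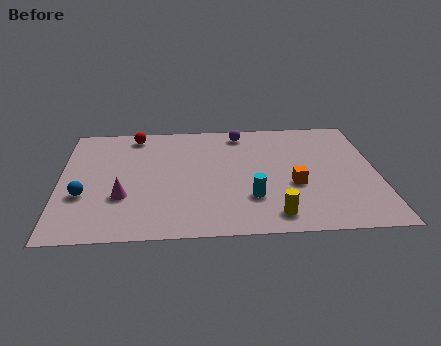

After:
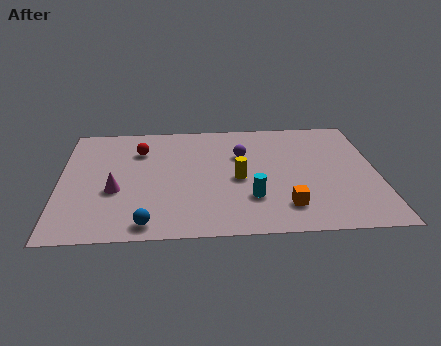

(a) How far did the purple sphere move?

1.8

From (7.6, 7.8) to (7.6, 6.0), the purple sphere covered √(0.0² + 1.8²) ≈ 1.8 units.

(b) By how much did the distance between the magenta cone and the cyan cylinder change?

+0.4

They were about 5.3 units apart before and 5.7 after — 0.4 units further apart.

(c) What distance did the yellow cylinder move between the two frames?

3.1

The yellow cylinder was near (8.8, 1.3) before and (7.4, 4.1) after, so it travelled √(1.4² + 2.8²) ≈ 3.1 units.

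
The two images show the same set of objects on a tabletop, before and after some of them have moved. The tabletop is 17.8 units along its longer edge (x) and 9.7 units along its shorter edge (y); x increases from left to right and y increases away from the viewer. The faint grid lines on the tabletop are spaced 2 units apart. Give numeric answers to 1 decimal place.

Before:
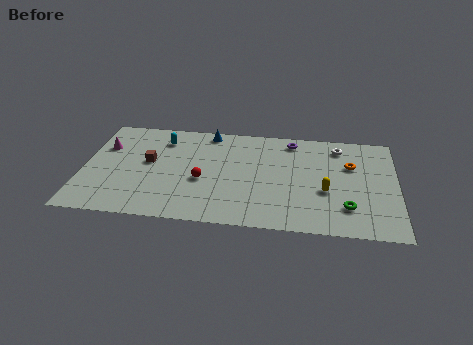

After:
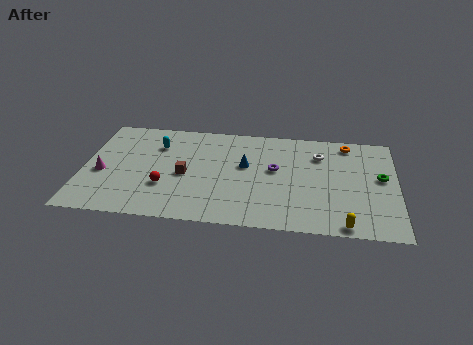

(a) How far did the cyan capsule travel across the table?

0.7

The cyan capsule moved from about (4.4, 7.7) to (4.1, 7.1), a distance of √(0.3² + 0.6²) ≈ 0.7.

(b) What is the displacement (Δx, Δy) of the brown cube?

(2.1, -1.0)

The brown cube started near (3.7, 5.4) and ended near (5.8, 4.4).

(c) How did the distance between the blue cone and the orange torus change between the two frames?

-2.1

They were about 8.5 units apart before and 6.4 after — 2.1 units closer together.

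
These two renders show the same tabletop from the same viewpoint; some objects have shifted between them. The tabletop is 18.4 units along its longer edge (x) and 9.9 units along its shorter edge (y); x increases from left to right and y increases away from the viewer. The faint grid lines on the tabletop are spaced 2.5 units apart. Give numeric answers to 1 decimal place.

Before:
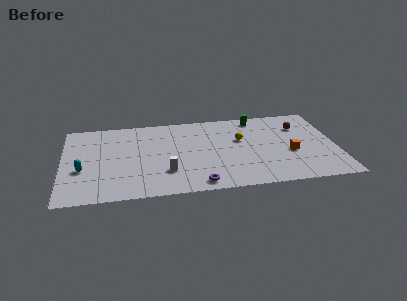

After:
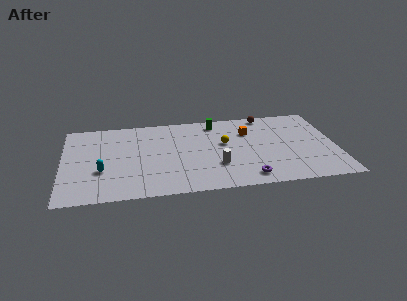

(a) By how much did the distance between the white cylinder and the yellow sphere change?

-3.3

Before: roughly 6.1 units apart; after: 2.8. That's 3.3 units closer together.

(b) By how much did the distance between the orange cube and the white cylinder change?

-4.0

The distance was about 8.5 in the first image and 4.5 in the second, so they moved 4.0 units closer together.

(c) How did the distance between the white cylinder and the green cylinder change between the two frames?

-3.2

The distance was about 8.6 in the first image and 5.4 in the second, so they moved 3.2 units closer together.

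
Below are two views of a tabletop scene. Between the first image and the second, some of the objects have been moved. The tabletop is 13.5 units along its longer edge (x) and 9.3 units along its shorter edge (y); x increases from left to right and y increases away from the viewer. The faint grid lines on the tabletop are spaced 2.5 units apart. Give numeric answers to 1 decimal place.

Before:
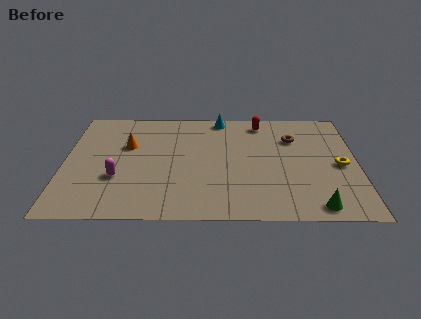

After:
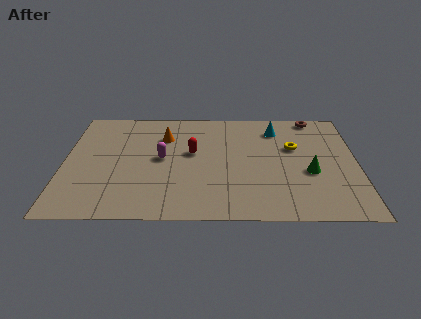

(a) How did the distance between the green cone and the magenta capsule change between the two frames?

-2.4

They were about 9.3 units apart before and 6.9 after — 2.4 units closer together.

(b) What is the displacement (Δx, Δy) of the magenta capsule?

(2.0, 1.6)

From the two frames, the magenta capsule sits at roughly (2.5, 3.2) before and (4.5, 4.8) after.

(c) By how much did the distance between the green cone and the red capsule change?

-1.8

They were about 7.4 units apart before and 5.6 after — 1.8 units closer together.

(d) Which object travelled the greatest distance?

the red capsule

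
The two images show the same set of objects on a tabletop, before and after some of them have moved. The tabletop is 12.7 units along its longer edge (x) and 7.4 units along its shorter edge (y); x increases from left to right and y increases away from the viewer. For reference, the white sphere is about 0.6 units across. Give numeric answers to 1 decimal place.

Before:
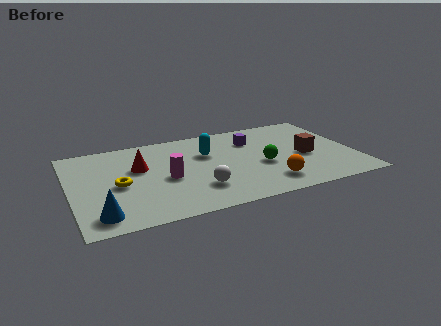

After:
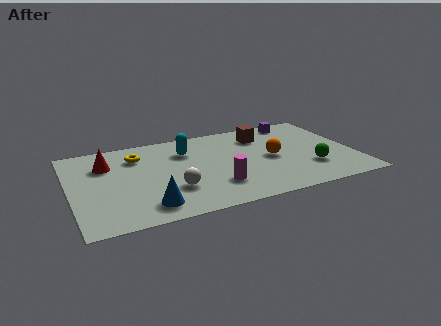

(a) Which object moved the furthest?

the brown cube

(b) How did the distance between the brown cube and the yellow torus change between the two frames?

-2.7

The distance was about 8.4 in the first image and 5.7 in the second, so they moved 2.7 units closer together.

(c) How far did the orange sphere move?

2.1

The orange sphere moved from about (8.6, 1.5) to (9.0, 3.6), a distance of √(0.4² + 2.1²) ≈ 2.1.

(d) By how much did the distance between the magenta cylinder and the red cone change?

+4.0

They were about 1.7 units apart before and 5.7 after — 4.0 units further apart.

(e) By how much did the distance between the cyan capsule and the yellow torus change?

-2.2

Before: roughly 4.4 units apart; after: 2.2. That's 2.2 units closer together.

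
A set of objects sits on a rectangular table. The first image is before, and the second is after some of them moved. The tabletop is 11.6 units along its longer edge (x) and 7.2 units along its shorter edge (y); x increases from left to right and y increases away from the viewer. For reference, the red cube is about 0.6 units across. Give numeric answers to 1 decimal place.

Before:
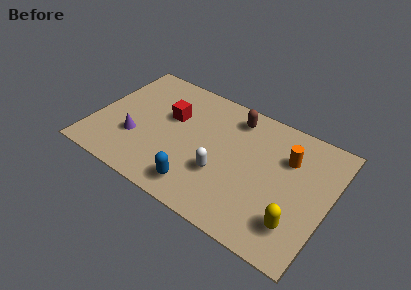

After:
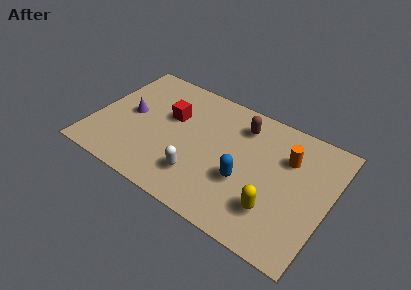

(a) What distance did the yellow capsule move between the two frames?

1.1

From (10.3, 1.7) to (9.2, 1.9), the yellow capsule covered √(1.1² + 0.2²) ≈ 1.1 units.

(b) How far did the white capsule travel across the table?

1.2

The white capsule was near (6.5, 2.5) before and (5.5, 1.8) after, so it travelled √(1.0² + 0.7²) ≈ 1.2 units.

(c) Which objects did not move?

the red cube and the orange cylinder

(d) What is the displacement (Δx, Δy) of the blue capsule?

(2.0, 1.5)

The blue capsule started near (5.6, 1.2) and ended near (7.6, 2.7).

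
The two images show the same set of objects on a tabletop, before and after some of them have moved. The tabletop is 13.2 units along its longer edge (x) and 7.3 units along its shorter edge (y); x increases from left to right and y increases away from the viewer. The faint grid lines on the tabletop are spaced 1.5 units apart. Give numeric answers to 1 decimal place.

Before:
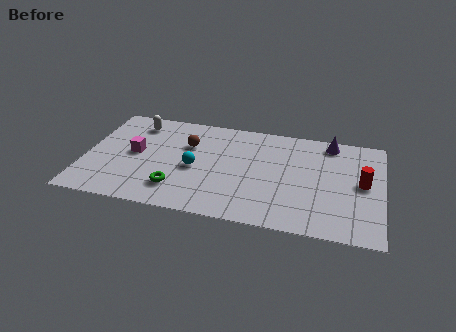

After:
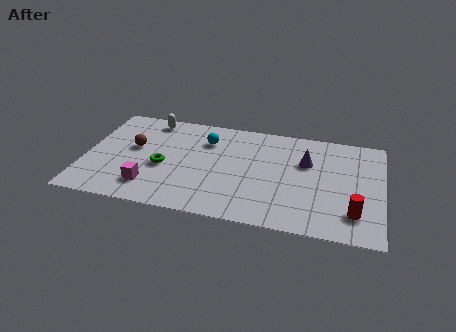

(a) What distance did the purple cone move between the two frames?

1.9

From (10.8, 6.4) to (9.8, 4.8), the purple cone covered √(1.0² + 1.6²) ≈ 1.9 units.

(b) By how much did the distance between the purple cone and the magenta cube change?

-1.5

The distance was about 9.0 in the first image and 7.5 in the second, so they moved 1.5 units closer together.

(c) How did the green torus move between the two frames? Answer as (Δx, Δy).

(-0.7, 1.4)

The green torus was at about (4.2, 1.7) and moved to about (3.5, 3.1).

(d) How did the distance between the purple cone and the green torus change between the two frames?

-1.6

The distance was about 8.1 in the first image and 6.5 in the second, so they moved 1.6 units closer together.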